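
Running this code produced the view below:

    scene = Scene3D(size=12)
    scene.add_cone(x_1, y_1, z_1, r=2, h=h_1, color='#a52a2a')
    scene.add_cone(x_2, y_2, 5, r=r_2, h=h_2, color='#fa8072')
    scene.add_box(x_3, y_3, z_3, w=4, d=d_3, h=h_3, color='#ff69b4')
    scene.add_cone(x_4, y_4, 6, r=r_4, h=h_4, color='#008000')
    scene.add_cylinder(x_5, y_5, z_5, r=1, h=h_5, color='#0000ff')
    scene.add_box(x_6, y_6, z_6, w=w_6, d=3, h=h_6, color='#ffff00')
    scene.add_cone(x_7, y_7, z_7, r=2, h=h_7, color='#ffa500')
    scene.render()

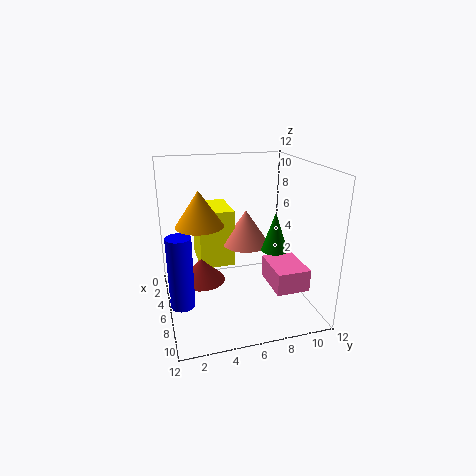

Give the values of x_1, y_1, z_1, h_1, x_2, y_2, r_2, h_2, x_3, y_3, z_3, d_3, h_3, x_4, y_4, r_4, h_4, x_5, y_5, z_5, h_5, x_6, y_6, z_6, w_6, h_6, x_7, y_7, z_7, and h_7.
x_1 = 5, y_1 = 3, z_1 = 2, h_1 = 2, x_2 = 5, y_2 = 7, r_2 = 2, h_2 = 3, x_3 = 4, y_3 = 9, z_3 = 1, d_3 = 3, h_3 = 2, x_4 = 9, y_4 = 8, r_4 = 1, h_4 = 3, x_5 = 7, y_5 = 1, z_5 = 1, h_5 = 6, x_6 = 1, y_6 = 3, z_6 = 3, w_6 = 4, h_6 = 5, x_7 = 5, y_7 = 3, z_7 = 7, h_7 = 3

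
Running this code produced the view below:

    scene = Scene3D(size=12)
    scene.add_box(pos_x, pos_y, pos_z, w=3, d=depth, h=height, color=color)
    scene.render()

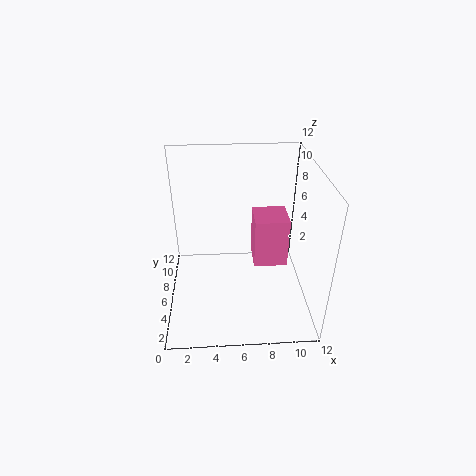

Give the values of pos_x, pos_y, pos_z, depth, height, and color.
pos_x = 7.5, pos_y = 6.5, pos_z = 2.5, depth = 3, height = 4.5, color = 'hotpink'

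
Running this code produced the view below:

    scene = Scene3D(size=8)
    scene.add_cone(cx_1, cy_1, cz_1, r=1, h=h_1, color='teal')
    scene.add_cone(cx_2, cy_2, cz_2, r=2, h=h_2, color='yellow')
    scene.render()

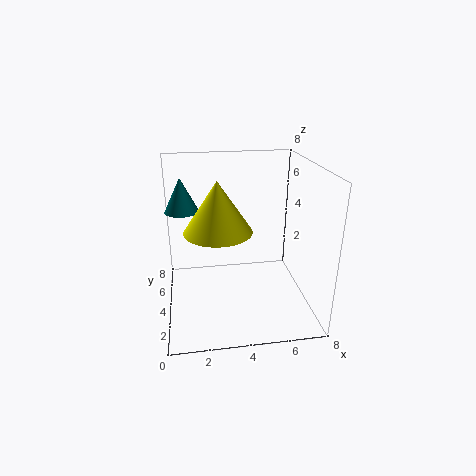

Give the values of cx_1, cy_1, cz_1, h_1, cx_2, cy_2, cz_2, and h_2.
cx_1 = 1
cy_1 = 6
cz_1 = 5
h_1 = 2
cx_2 = 3
cy_2 = 5
cz_2 = 4
h_2 = 3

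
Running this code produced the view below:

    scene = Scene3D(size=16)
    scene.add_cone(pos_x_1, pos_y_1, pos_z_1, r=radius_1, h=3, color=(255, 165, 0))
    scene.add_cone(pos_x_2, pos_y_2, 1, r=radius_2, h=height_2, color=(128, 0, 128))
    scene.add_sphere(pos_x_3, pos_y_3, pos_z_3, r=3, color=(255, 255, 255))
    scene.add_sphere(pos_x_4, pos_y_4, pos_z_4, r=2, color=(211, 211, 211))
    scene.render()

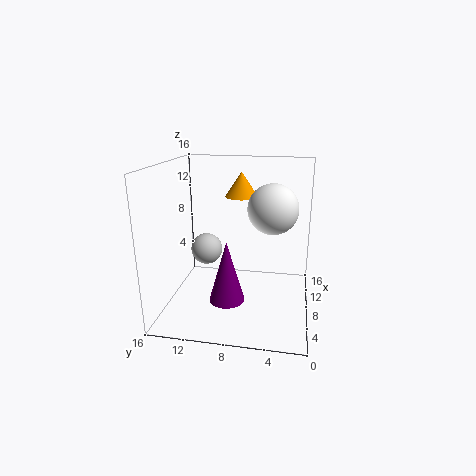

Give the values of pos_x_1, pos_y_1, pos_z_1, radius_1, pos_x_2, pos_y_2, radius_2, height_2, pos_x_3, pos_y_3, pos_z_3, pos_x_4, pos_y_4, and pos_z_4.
pos_x_1 = 13
pos_y_1 = 8.5
pos_z_1 = 11.5
radius_1 = 2
pos_x_2 = 6.5
pos_y_2 = 9
radius_2 = 2
height_2 = 7
pos_x_3 = 11.5
pos_y_3 = 4.5
pos_z_3 = 10.5
pos_x_4 = 12.5
pos_y_4 = 13
pos_z_4 = 4.5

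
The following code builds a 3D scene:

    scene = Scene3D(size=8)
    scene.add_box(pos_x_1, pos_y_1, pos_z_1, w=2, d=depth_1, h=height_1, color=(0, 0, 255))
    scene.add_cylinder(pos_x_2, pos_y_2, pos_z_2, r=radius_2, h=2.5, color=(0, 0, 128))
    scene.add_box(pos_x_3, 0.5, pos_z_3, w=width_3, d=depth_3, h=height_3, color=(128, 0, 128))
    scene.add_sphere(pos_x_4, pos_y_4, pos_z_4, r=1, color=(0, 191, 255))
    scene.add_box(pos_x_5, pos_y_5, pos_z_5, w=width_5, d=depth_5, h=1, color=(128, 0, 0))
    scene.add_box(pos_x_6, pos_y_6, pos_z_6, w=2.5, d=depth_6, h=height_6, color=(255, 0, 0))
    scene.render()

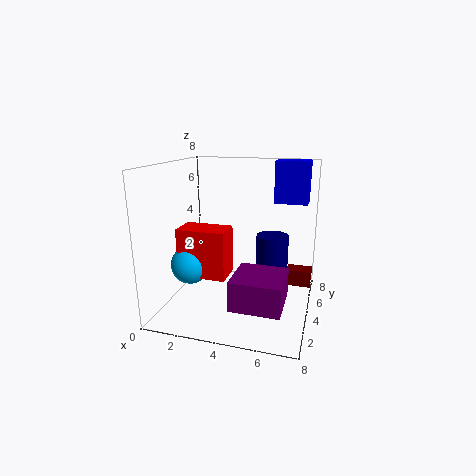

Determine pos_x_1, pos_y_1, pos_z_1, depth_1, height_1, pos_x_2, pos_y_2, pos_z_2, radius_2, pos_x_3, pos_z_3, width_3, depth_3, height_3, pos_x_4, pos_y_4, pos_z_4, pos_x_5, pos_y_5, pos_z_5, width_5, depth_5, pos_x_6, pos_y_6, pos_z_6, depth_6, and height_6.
pos_x_1 = 5.5
pos_y_1 = 6.5
pos_z_1 = 5.5
depth_1 = 1.5
height_1 = 2.5
pos_x_2 = 5.5
pos_y_2 = 6.5
pos_z_2 = 1
radius_2 = 1
pos_x_3 = 4.5
pos_z_3 = 1.5
width_3 = 2.5
depth_3 = 2.5
height_3 = 1.5
pos_x_4 = 2
pos_y_4 = 2
pos_z_4 = 3
pos_x_5 = 6.5
pos_y_5 = 6
pos_z_5 = 0.5
width_5 = 1.5
depth_5 = 1
pos_x_6 = 1.5
pos_y_6 = 1.5
pos_z_6 = 2.5
depth_6 = 1.5
height_6 = 2.5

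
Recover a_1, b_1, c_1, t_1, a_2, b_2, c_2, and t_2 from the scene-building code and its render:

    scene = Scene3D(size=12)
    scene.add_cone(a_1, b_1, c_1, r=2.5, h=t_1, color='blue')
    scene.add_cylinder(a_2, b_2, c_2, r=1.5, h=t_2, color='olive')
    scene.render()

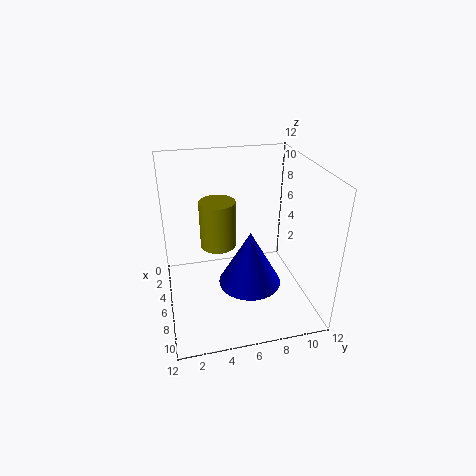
a_1 = 8
b_1 = 6.5
c_1 = 3
t_1 = 4.5
a_2 = 5
b_2 = 4.5
c_2 = 5
t_2 = 4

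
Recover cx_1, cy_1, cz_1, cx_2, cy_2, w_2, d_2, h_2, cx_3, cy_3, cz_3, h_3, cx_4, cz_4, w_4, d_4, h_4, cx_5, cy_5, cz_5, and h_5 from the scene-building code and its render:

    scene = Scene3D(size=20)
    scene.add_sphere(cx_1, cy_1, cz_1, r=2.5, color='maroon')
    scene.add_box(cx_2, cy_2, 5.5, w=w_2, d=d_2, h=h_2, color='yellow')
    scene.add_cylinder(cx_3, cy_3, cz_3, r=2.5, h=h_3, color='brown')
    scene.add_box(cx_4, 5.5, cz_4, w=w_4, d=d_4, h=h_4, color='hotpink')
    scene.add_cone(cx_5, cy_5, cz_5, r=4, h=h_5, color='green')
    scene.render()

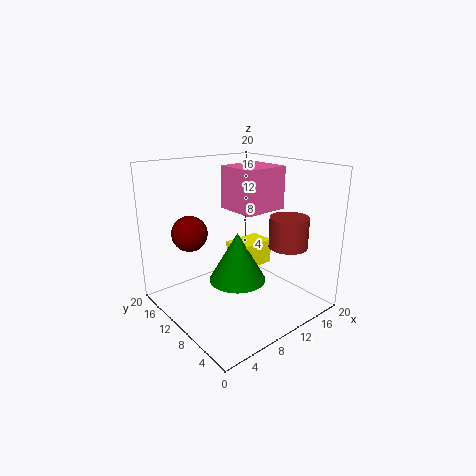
cx_1 = 5, cy_1 = 14.5, cz_1 = 10.5, cx_2 = 9.5, cy_2 = 8.5, w_2 = 5.5, d_2 = 3.5, h_2 = 3.5, cx_3 = 13, cy_3 = 3.5, cz_3 = 10, h_3 = 4, cx_4 = 8, cz_4 = 14.5, w_4 = 6, d_4 = 5.5, h_4 = 5.5, cx_5 = 9.5, cy_5 = 9.5, cz_5 = 4, h_5 = 7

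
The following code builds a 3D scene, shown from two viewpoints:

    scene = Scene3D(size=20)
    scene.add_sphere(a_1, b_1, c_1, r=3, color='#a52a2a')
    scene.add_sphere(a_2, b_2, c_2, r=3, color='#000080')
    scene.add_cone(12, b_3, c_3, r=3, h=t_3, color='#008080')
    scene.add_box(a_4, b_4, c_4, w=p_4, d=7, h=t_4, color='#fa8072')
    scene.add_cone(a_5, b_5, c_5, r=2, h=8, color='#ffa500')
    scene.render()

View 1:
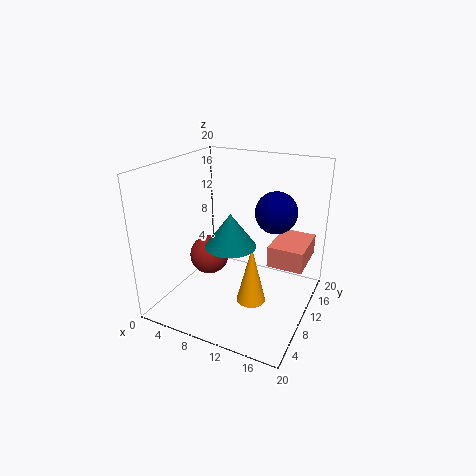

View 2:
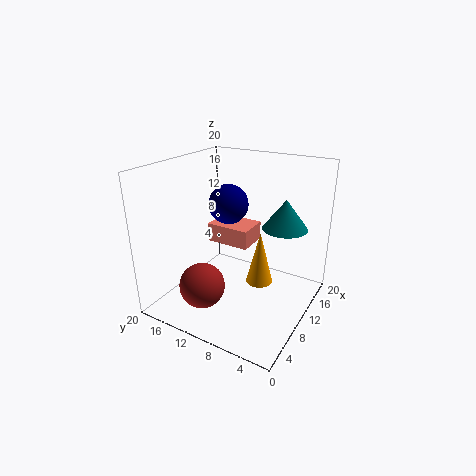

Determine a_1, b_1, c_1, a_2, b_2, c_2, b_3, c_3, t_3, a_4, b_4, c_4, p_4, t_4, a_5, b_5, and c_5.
a_1 = 4; b_1 = 12; c_1 = 5; a_2 = 14; b_2 = 14; c_2 = 13; b_3 = 4; c_3 = 12; t_3 = 4; a_4 = 14; b_4 = 11; c_4 = 6; p_4 = 5; t_4 = 3; a_5 = 13; b_5 = 8; c_5 = 2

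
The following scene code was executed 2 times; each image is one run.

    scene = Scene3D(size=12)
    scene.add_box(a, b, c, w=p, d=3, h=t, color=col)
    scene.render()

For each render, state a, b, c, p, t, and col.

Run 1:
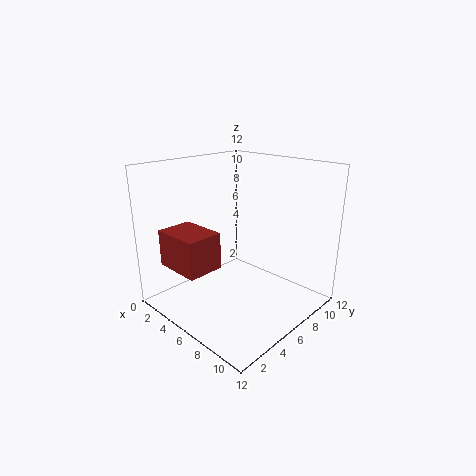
a = 2
b = 1
c = 4
p = 4
t = 3
col = 'brown'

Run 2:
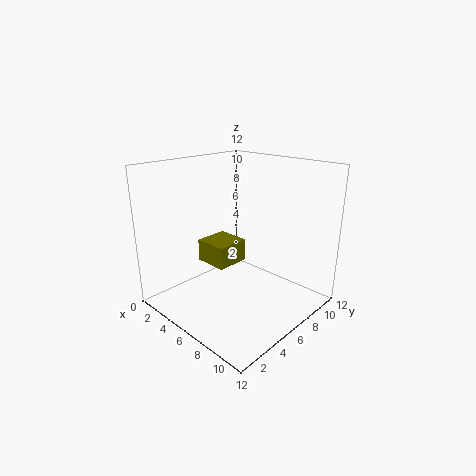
a = 2
b = 5
c = 3
p = 3
t = 2
col = 'olive'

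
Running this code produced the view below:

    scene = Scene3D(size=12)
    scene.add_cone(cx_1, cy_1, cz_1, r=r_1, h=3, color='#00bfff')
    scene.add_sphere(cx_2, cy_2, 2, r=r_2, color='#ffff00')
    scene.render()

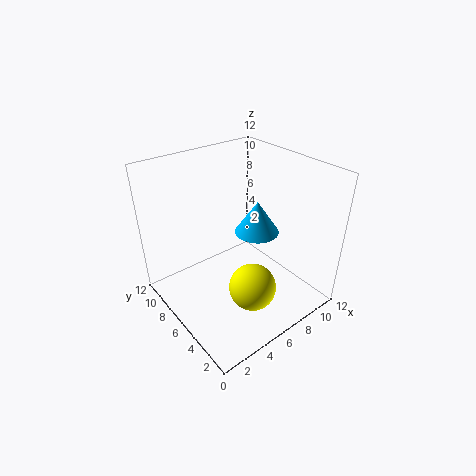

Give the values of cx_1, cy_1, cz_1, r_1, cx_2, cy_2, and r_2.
cx_1 = 9
cy_1 = 7
cz_1 = 5
r_1 = 2
cx_2 = 6
cy_2 = 4
r_2 = 2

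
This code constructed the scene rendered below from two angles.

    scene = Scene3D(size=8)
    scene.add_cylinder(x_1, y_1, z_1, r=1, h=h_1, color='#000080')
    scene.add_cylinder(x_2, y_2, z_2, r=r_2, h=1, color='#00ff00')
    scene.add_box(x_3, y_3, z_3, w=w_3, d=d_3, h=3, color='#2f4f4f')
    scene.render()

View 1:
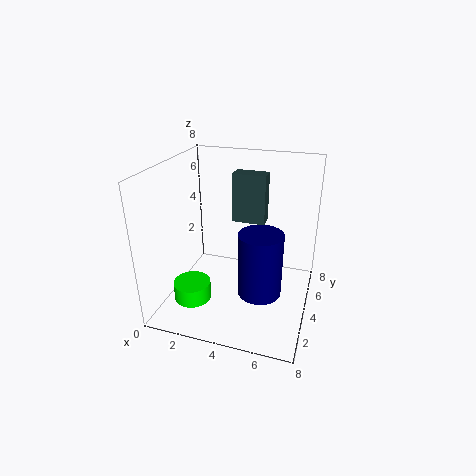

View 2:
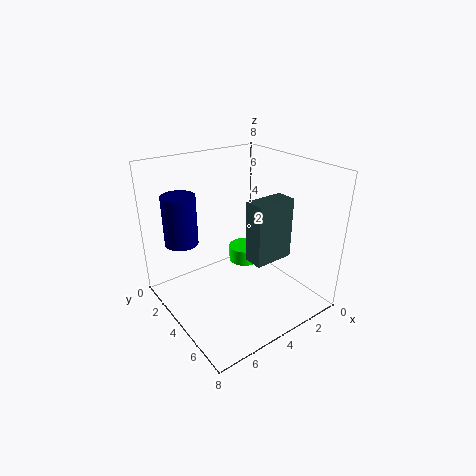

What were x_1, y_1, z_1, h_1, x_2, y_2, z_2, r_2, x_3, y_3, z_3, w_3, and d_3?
x_1 = 6, y_1 = 1, z_1 = 3, h_1 = 3, x_2 = 2, y_2 = 2, z_2 = 1, r_2 = 1, x_3 = 3, y_3 = 6, z_3 = 4, w_3 = 2, d_3 = 1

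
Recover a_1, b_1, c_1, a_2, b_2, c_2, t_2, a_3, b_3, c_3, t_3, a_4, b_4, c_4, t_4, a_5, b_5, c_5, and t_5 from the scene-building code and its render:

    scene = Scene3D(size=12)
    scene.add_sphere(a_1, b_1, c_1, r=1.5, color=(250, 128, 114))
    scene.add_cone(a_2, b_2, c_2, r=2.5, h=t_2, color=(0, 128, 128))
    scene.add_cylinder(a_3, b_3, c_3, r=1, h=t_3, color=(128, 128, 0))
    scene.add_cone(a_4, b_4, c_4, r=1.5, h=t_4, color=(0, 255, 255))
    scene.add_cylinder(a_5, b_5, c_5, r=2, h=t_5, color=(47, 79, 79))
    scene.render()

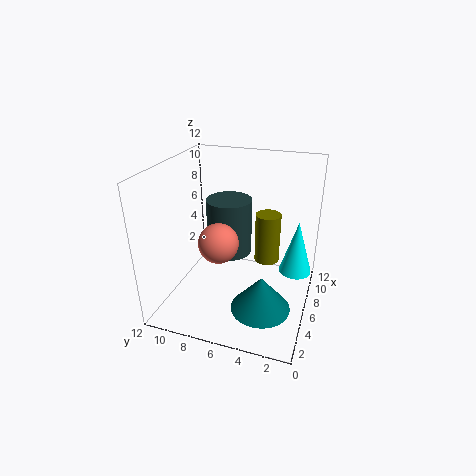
a_1 = 3, b_1 = 6.5, c_1 = 7, a_2 = 4.5, b_2 = 3.5, c_2 = 0.5, t_2 = 3, a_3 = 6, b_3 = 3.5, c_3 = 4.5, t_3 = 4, a_4 = 9.5, b_4 = 1.5, c_4 = 1.5, t_4 = 5, a_5 = 8, b_5 = 7.5, c_5 = 3.5, t_5 = 5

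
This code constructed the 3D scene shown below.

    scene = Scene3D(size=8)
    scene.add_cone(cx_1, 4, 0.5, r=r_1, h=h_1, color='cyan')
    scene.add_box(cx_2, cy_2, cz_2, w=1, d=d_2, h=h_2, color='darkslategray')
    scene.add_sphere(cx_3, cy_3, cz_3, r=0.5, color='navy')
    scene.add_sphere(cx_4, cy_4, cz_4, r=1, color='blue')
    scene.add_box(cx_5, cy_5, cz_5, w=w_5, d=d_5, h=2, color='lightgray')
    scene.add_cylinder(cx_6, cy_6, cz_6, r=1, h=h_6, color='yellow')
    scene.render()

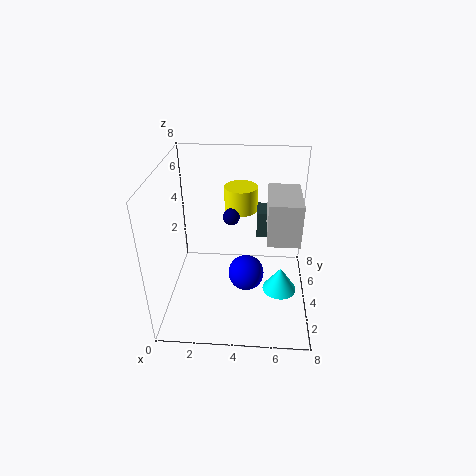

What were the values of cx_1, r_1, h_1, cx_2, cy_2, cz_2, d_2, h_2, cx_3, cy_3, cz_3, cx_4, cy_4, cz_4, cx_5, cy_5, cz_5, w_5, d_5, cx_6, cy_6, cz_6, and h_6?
cx_1 = 6.5, r_1 = 1, h_1 = 1.5, cx_2 = 5, cy_2 = 5, cz_2 = 3.5, d_2 = 1.5, h_2 = 1.5, cx_3 = 3.5, cy_3 = 5.5, cz_3 = 4.5, cx_4 = 4.5, cy_4 = 3.5, cz_4 = 2, cx_5 = 5.5, cy_5 = 1, cz_5 = 5.5, w_5 = 1.5, d_5 = 2.5, cx_6 = 4, cy_6 = 6.5, cz_6 = 4.5, h_6 = 1.5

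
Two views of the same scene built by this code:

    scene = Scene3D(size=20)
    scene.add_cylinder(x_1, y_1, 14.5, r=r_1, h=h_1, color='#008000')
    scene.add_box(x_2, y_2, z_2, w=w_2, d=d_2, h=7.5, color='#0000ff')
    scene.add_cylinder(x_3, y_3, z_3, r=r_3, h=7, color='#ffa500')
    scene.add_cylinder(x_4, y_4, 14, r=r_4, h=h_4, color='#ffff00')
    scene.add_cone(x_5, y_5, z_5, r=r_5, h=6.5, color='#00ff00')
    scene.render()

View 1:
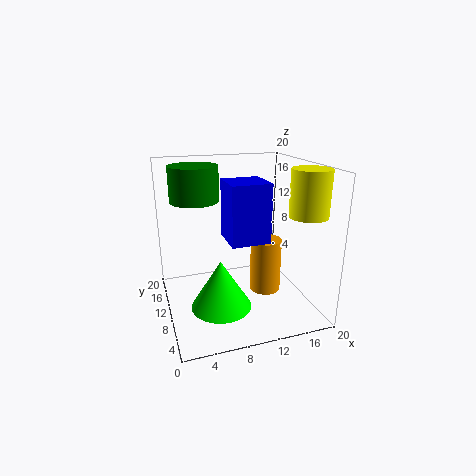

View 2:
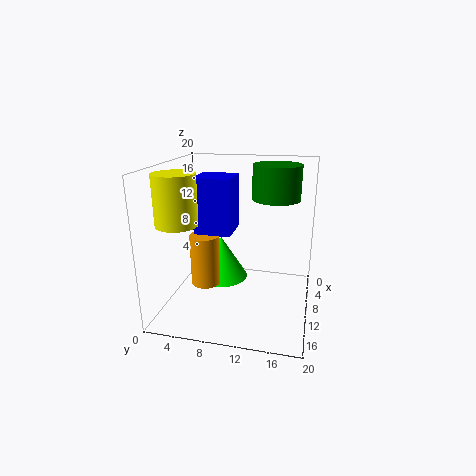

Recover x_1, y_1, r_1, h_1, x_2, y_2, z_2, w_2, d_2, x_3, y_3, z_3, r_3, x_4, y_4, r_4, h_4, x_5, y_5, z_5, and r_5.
x_1 = 5, y_1 = 14.5, r_1 = 3.5, h_1 = 5, x_2 = 7.5, y_2 = 4.5, z_2 = 11, w_2 = 5, d_2 = 5, x_3 = 12.5, y_3 = 6, z_3 = 4, r_3 = 2, x_4 = 17.5, y_4 = 4.5, r_4 = 2.5, h_4 = 6, x_5 = 6.5, y_5 = 6.5, z_5 = 2, r_5 = 4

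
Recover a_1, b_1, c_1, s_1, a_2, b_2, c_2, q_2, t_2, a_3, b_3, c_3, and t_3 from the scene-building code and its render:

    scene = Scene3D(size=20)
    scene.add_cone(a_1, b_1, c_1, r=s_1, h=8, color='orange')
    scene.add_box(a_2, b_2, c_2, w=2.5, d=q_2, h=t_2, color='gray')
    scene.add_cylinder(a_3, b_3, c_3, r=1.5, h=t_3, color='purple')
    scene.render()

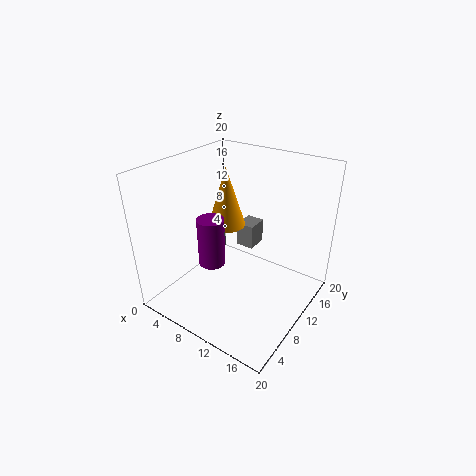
a_1 = 8.5, b_1 = 9.5, c_1 = 12, s_1 = 2.5, a_2 = 8.5, b_2 = 12, c_2 = 7.5, q_2 = 3, t_2 = 3.5, a_3 = 12, b_3 = 2, c_3 = 11.5, t_3 = 5.5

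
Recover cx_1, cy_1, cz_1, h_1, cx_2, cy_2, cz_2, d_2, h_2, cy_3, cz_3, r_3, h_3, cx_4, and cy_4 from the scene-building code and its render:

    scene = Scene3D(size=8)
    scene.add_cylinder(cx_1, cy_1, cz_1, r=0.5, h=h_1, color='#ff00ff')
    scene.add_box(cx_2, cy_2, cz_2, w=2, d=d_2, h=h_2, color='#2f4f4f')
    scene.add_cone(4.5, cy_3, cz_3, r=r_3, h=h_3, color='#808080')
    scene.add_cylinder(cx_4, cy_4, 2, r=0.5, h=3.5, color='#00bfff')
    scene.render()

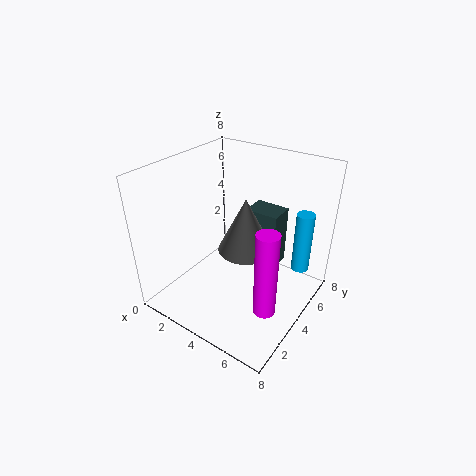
cx_1 = 7.5
cy_1 = 1
cz_1 = 3
h_1 = 4
cx_2 = 3.5
cy_2 = 5.5
cz_2 = 1.5
d_2 = 1.5
h_2 = 3.5
cy_3 = 4
cz_3 = 3.5
r_3 = 1.5
h_3 = 3
cx_4 = 7
cy_4 = 6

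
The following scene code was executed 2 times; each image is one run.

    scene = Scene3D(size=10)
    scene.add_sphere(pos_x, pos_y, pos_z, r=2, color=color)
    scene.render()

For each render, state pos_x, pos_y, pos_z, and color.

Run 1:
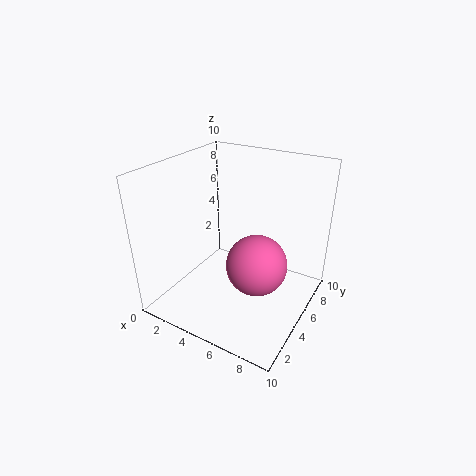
pos_x = 7
pos_y = 4
pos_z = 4
color = 'hotpink'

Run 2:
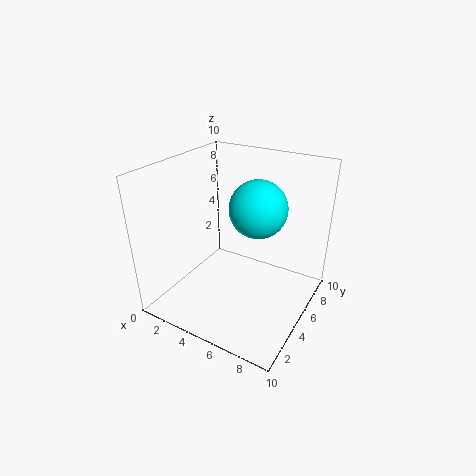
pos_x = 6
pos_y = 6
pos_z = 7
color = 'cyan'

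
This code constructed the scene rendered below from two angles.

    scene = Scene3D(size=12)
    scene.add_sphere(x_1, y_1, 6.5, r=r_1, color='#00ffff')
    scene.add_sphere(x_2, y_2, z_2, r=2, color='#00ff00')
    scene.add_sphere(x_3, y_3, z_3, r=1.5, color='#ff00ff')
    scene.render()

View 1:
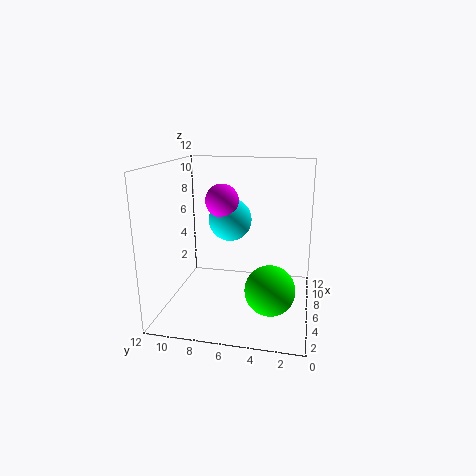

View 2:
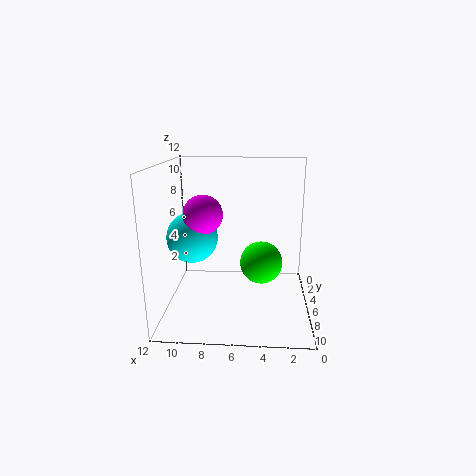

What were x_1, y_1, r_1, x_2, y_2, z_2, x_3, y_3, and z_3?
x_1 = 9.5, y_1 = 7.5, r_1 = 2, x_2 = 4, y_2 = 3, z_2 = 2.5, x_3 = 8.5, y_3 = 8, z_3 = 8.5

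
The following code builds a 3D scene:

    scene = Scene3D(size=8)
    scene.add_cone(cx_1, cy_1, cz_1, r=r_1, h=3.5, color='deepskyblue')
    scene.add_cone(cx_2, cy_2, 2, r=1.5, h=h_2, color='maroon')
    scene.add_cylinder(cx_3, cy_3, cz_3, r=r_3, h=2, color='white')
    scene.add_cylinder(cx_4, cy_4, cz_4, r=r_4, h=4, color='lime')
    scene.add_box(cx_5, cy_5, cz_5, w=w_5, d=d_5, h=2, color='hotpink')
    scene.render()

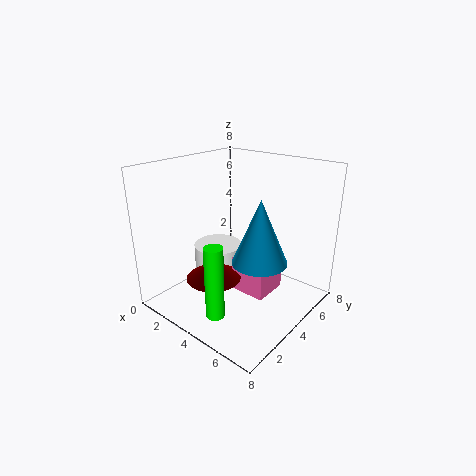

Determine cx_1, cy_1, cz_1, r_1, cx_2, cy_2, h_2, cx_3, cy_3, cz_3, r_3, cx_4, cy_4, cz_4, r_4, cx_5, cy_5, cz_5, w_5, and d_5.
cx_1 = 5.5, cy_1 = 4, cz_1 = 3, r_1 = 1.5, cx_2 = 3.5, cy_2 = 2.5, h_2 = 1, cx_3 = 1.5, cy_3 = 5, cz_3 = 0.5, r_3 = 1.5, cx_4 = 4.5, cy_4 = 1.5, cz_4 = 0.5, r_4 = 0.5, cx_5 = 4, cy_5 = 3.5, cz_5 = 1, w_5 = 2, d_5 = 2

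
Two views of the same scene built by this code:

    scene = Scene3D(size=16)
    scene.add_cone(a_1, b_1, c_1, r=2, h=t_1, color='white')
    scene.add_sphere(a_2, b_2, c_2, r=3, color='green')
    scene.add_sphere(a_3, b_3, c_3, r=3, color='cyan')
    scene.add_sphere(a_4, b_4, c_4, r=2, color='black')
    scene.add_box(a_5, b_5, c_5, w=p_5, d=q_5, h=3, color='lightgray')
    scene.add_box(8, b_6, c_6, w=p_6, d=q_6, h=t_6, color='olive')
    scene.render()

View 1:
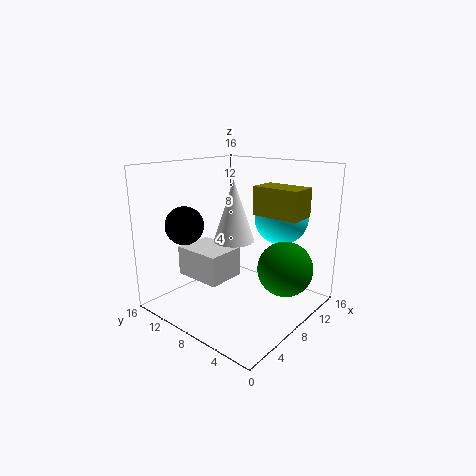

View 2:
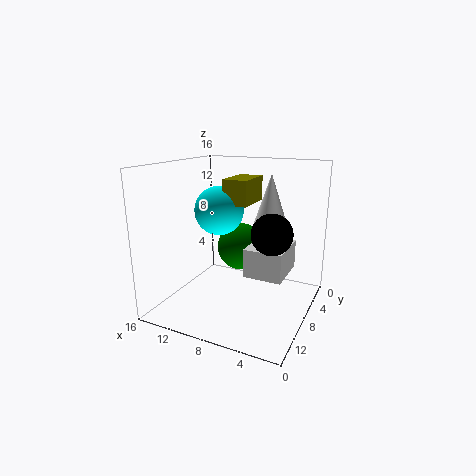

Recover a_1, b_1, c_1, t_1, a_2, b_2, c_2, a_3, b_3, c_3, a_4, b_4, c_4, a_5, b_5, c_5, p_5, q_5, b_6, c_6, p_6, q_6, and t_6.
a_1 = 5; b_1 = 6; c_1 = 9; t_1 = 6; a_2 = 10; b_2 = 3; c_2 = 5; a_3 = 12; b_3 = 5; c_3 = 10; a_4 = 3; b_4 = 11; c_4 = 10; a_5 = 2; b_5 = 6; c_5 = 5; p_5 = 4; q_5 = 5; b_6 = 1; c_6 = 11; p_6 = 3; q_6 = 5; t_6 = 3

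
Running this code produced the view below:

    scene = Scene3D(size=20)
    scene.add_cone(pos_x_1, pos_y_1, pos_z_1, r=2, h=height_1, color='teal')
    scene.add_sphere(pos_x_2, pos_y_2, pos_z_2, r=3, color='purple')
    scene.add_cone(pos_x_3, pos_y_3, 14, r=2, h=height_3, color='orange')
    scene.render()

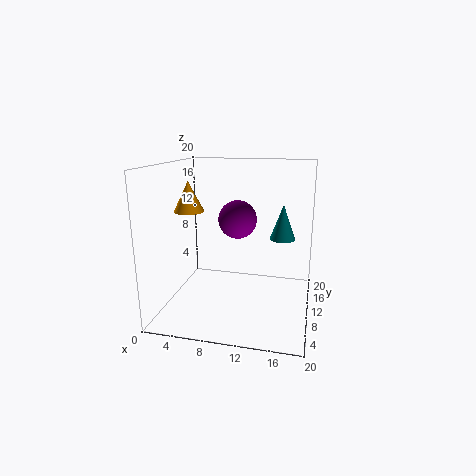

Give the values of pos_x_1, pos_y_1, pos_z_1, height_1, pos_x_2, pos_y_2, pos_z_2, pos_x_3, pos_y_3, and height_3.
pos_x_1 = 15.5
pos_y_1 = 17
pos_z_1 = 8
height_1 = 5.5
pos_x_2 = 8.5
pos_y_2 = 16
pos_z_2 = 11
pos_x_3 = 4
pos_y_3 = 7.5
height_3 = 4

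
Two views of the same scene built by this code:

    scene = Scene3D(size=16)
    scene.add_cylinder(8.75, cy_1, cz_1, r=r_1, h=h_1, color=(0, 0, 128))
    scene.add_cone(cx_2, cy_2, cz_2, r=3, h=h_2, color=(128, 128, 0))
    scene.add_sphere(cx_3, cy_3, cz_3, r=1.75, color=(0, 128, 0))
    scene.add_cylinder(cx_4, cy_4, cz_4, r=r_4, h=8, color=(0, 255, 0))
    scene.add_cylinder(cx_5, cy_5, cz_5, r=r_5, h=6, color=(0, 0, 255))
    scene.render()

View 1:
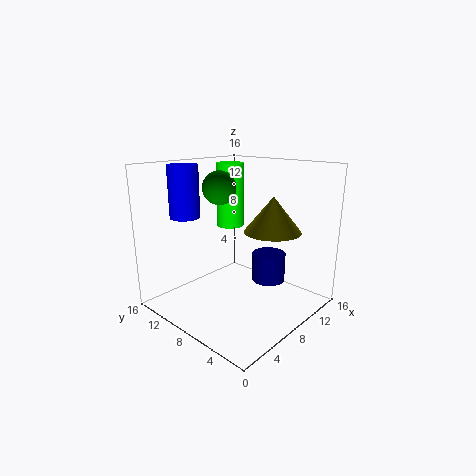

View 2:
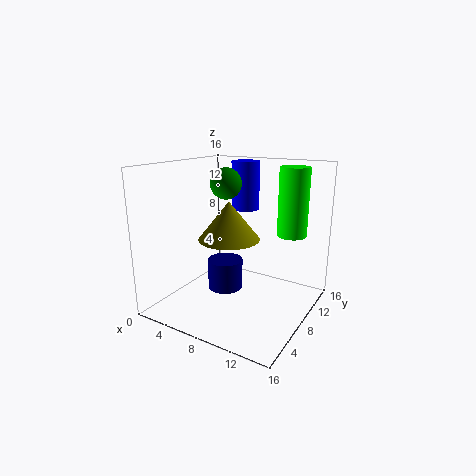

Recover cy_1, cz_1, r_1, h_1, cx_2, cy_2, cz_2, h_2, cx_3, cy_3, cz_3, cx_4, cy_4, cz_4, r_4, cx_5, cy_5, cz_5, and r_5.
cy_1 = 4.25
cz_1 = 4
r_1 = 1.75
h_1 = 3
cx_2 = 9.25
cy_2 = 4.25
cz_2 = 9.25
h_2 = 3.75
cx_3 = 6
cy_3 = 8.75
cz_3 = 13.75
cx_4 = 12.25
cy_4 = 13.25
cz_4 = 7.5
r_4 = 1.75
cx_5 = 5.5
cy_5 = 14
cz_5 = 9.75
r_5 = 1.75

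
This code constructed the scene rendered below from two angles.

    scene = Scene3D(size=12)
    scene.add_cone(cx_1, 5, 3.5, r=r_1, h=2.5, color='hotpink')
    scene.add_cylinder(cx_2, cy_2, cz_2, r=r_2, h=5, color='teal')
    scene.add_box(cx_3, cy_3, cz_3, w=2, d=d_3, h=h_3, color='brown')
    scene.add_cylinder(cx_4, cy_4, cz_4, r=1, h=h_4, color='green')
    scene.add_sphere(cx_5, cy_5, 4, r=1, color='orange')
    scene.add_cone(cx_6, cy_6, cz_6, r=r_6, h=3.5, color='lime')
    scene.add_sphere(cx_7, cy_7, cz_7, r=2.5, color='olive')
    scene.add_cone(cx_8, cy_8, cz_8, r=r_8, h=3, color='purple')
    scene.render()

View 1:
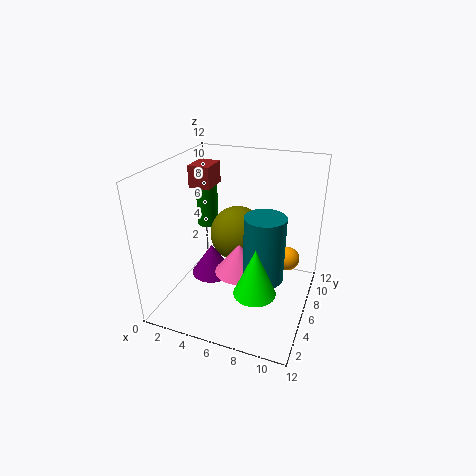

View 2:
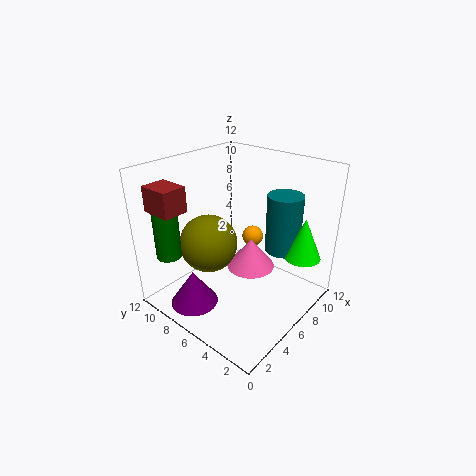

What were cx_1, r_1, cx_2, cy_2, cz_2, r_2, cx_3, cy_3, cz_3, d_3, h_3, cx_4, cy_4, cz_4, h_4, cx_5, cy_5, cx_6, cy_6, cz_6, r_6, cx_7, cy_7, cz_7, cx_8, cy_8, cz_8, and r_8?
cx_1 = 6.5
r_1 = 2
cx_2 = 9
cy_2 = 3.5
cz_2 = 4.5
r_2 = 1.5
cx_3 = 0.5
cy_3 = 8
cz_3 = 9
d_3 = 2.5
h_3 = 2
cx_4 = 1.5
cy_4 = 9.5
cz_4 = 5
h_4 = 4
cx_5 = 10
cy_5 = 7.5
cx_6 = 9
cy_6 = 1.5
cz_6 = 4.5
r_6 = 1.5
cx_7 = 5
cy_7 = 8.5
cz_7 = 5
cx_8 = 2.5
cy_8 = 8
cz_8 = 0.5
r_8 = 2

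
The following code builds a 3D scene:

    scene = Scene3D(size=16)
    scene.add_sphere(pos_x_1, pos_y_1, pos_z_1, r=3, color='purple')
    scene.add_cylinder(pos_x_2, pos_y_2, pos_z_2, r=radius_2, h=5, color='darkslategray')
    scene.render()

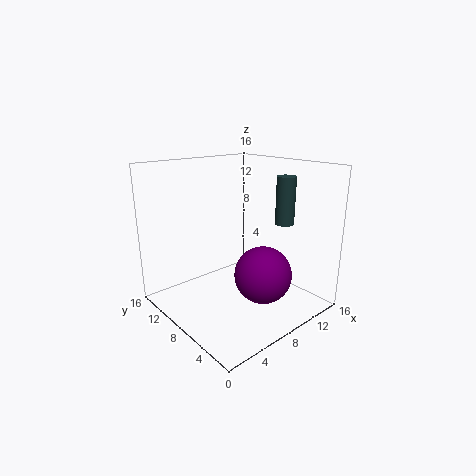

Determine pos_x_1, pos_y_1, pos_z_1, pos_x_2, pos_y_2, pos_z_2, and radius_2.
pos_x_1 = 8; pos_y_1 = 4; pos_z_1 = 5; pos_x_2 = 11; pos_y_2 = 4; pos_z_2 = 10; radius_2 = 1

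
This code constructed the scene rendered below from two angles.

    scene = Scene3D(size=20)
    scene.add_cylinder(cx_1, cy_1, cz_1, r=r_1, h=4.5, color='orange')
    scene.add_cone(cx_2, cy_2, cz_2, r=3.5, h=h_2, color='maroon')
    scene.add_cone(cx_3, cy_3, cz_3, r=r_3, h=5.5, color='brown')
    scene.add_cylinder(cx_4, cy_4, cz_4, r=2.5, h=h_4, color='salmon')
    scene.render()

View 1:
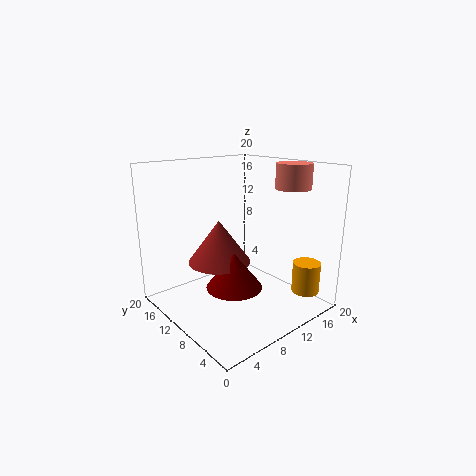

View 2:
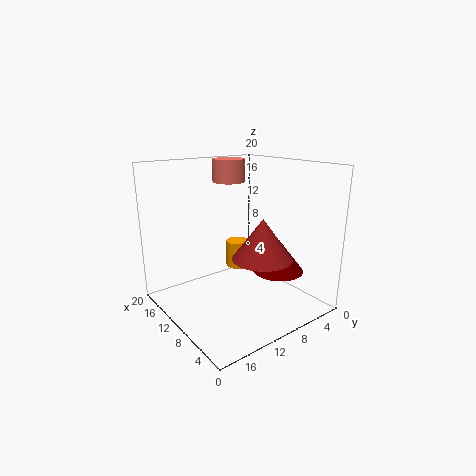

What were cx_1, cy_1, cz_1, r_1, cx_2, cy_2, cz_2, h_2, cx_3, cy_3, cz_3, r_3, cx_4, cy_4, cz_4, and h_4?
cx_1 = 18; cy_1 = 4; cz_1 = 1.5; r_1 = 2; cx_2 = 6; cy_2 = 6; cz_2 = 5.5; h_2 = 4.5; cx_3 = 6; cy_3 = 9; cz_3 = 8; r_3 = 4; cx_4 = 17; cy_4 = 6.5; cz_4 = 16.5; h_4 = 3.5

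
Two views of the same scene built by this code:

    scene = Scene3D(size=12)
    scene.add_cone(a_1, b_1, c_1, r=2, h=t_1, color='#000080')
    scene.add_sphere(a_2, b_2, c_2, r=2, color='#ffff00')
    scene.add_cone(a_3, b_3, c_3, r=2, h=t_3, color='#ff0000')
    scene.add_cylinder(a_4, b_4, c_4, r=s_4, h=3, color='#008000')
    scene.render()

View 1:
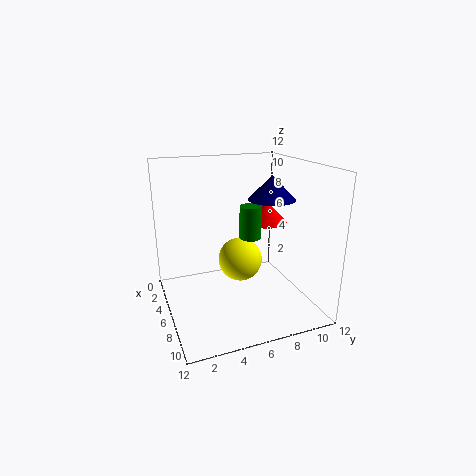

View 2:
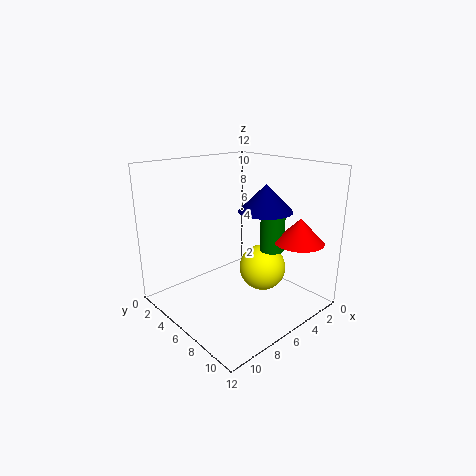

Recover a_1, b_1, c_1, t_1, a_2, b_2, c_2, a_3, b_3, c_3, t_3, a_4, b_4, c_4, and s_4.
a_1 = 6; b_1 = 9; c_1 = 9; t_1 = 2; a_2 = 4; b_2 = 7; c_2 = 3; a_3 = 3; b_3 = 10; c_3 = 6; t_3 = 2; a_4 = 4; b_4 = 8; c_4 = 5; s_4 = 1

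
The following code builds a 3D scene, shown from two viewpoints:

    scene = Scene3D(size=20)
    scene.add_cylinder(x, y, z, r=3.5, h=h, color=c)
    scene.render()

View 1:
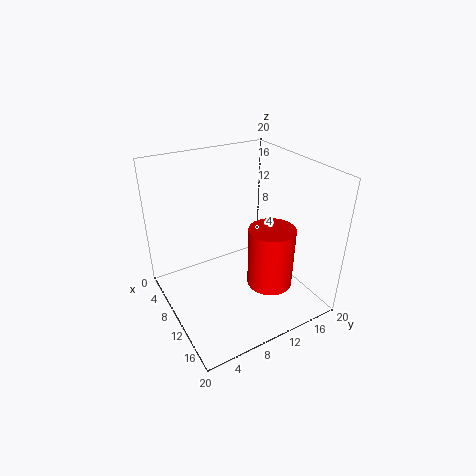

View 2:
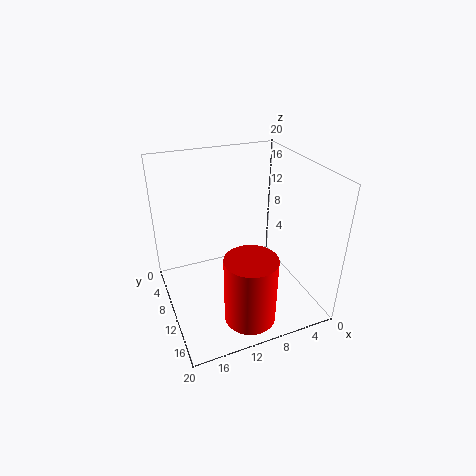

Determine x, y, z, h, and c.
x = 10.5, y = 15.5, z = 0.5, h = 9.5, c = 'red'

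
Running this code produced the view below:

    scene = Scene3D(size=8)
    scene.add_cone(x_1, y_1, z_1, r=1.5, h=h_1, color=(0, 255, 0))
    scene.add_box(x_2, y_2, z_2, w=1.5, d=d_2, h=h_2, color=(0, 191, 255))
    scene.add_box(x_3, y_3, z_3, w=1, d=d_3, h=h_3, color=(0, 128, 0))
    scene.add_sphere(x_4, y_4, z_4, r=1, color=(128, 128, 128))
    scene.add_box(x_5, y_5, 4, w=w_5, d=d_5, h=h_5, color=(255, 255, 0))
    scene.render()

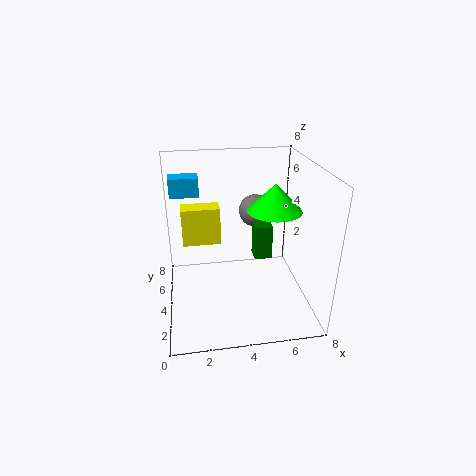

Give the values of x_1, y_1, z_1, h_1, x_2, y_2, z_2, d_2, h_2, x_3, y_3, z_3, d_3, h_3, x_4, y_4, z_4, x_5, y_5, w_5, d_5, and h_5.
x_1 = 6; y_1 = 4; z_1 = 5.5; h_1 = 1.5; x_2 = 0.5; y_2 = 4; z_2 = 6.5; d_2 = 1; h_2 = 1; x_3 = 5; y_3 = 4; z_3 = 2.5; d_3 = 1; h_3 = 2; x_4 = 5.5; y_4 = 6.5; z_4 = 4.5; x_5 = 1; y_5 = 3.5; w_5 = 2; d_5 = 1; h_5 = 2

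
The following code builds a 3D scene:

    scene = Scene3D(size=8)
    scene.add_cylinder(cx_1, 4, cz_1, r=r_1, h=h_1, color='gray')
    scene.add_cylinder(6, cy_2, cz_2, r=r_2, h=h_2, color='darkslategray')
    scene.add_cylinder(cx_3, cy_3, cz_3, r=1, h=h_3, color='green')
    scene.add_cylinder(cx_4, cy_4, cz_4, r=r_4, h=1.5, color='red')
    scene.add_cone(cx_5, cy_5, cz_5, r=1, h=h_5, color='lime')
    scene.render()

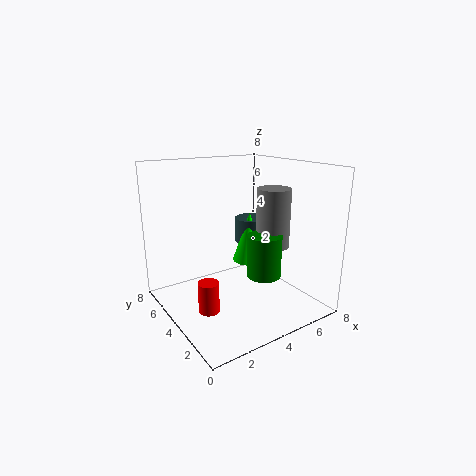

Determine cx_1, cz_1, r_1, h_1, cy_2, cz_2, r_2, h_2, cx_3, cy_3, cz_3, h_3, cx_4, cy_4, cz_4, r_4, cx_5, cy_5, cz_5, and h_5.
cx_1 = 6.5, cz_1 = 3, r_1 = 1, h_1 = 3.5, cy_2 = 5.5, cz_2 = 3, r_2 = 1, h_2 = 1.5, cx_3 = 5.5, cy_3 = 3.5, cz_3 = 1.5, h_3 = 2.5, cx_4 = 1, cy_4 = 2, cz_4 = 1.5, r_4 = 0.5, cx_5 = 5.5, cy_5 = 5, cz_5 = 2, h_5 = 3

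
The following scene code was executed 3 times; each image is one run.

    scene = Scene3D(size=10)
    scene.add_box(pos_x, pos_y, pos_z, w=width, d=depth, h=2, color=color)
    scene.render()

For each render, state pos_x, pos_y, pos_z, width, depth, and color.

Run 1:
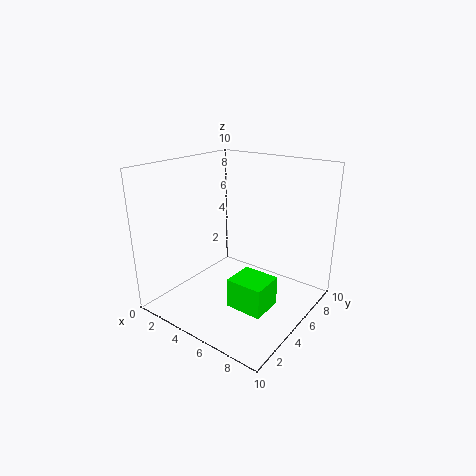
pos_x = 5.75, pos_y = 2.75, pos_z = 1, width = 2.5, depth = 2.25, color = 'lime'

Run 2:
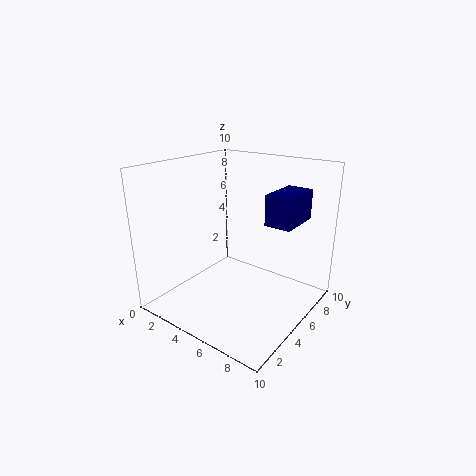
pos_x = 7.25, pos_y = 4.75, pos_z = 6.5, width = 1.75, depth = 3, color = 'navy'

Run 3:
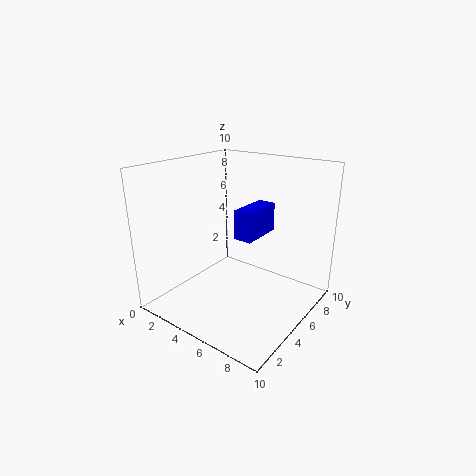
pos_x = 5.25, pos_y = 4.25, pos_z = 5.25, width = 1.25, depth = 3, color = 'blue'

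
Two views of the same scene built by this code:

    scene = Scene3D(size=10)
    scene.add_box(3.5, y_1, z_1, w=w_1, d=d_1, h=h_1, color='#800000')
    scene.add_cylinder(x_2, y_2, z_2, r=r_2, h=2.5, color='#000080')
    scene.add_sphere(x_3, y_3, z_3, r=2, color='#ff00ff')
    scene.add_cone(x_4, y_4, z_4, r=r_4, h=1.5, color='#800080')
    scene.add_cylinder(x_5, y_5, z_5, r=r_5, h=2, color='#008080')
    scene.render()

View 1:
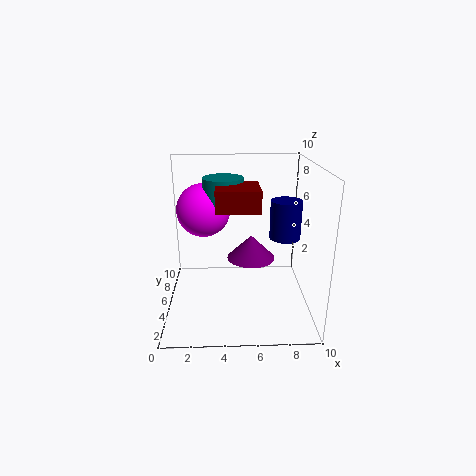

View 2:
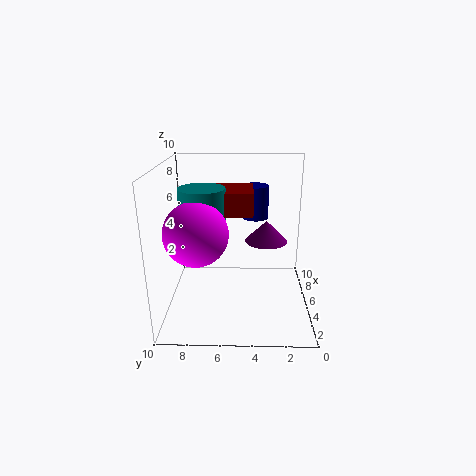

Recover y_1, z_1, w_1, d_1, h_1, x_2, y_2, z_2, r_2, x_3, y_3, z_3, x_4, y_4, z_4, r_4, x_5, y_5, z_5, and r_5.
y_1 = 4; z_1 = 7; w_1 = 3; d_1 = 3; h_1 = 1.5; x_2 = 8; y_2 = 3.75; z_2 = 5.5; r_2 = 1; x_3 = 2.5; y_3 = 7.5; z_3 = 6.25; x_4 = 5.75; y_4 = 3; z_4 = 4.5; r_4 = 1.5; x_5 = 4; y_5 = 7.25; z_5 = 6.75; r_5 = 1.5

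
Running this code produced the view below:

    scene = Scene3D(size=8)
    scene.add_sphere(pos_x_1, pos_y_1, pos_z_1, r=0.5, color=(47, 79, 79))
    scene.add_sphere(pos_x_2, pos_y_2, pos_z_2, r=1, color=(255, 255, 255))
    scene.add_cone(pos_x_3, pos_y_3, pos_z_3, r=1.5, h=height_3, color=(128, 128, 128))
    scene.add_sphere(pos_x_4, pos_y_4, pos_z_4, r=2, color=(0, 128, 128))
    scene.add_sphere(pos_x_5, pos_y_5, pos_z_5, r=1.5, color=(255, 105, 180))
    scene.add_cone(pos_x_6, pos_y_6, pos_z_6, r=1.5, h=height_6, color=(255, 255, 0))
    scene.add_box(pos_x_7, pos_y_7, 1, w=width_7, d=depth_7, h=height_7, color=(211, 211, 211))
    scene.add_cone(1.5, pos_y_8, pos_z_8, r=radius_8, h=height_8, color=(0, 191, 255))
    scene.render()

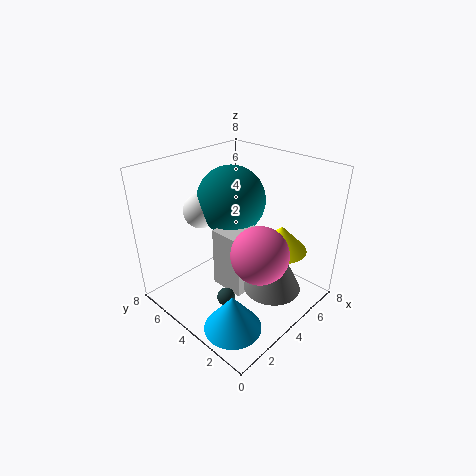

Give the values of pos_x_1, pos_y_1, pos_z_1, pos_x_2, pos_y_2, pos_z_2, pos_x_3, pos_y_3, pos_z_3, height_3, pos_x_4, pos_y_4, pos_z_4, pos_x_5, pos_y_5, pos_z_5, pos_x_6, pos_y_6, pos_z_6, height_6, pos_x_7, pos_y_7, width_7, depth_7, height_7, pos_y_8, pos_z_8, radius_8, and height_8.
pos_x_1 = 2.5, pos_y_1 = 3.5, pos_z_1 = 1, pos_x_2 = 3.5, pos_y_2 = 6.5, pos_z_2 = 5, pos_x_3 = 4, pos_y_3 = 1.5, pos_z_3 = 2, height_3 = 3, pos_x_4 = 5, pos_y_4 = 5.5, pos_z_4 = 5.5, pos_x_5 = 3.5, pos_y_5 = 2, pos_z_5 = 4, pos_x_6 = 6, pos_y_6 = 2.5, pos_z_6 = 3, height_6 = 1.5, pos_x_7 = 3, pos_y_7 = 3, width_7 = 2, depth_7 = 2, height_7 = 3.5, pos_y_8 = 2, pos_z_8 = 0.5, radius_8 = 1.5, height_8 = 2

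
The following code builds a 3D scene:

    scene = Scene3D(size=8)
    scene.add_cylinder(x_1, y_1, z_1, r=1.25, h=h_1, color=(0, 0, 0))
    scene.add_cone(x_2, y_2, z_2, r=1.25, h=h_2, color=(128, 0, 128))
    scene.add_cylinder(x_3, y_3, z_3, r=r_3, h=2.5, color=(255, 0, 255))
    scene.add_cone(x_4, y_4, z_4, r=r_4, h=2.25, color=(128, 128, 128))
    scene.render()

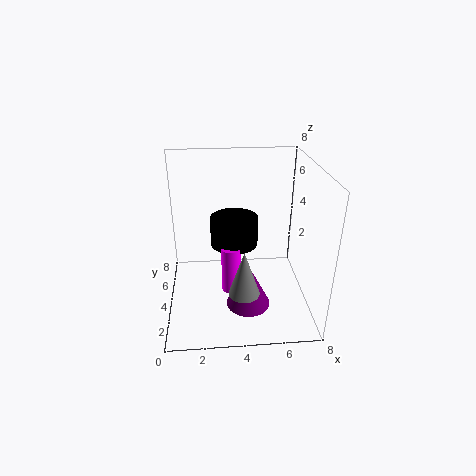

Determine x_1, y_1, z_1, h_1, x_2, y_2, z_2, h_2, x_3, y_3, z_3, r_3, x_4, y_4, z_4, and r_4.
x_1 = 3.75, y_1 = 3.5, z_1 = 4, h_1 = 1.5, x_2 = 4.5, y_2 = 3, z_2 = 0.25, h_2 = 2.5, x_3 = 3.5, y_3 = 2.5, z_3 = 1.75, r_3 = 0.5, x_4 = 4, y_4 = 0.75, z_4 = 2.75, r_4 = 0.75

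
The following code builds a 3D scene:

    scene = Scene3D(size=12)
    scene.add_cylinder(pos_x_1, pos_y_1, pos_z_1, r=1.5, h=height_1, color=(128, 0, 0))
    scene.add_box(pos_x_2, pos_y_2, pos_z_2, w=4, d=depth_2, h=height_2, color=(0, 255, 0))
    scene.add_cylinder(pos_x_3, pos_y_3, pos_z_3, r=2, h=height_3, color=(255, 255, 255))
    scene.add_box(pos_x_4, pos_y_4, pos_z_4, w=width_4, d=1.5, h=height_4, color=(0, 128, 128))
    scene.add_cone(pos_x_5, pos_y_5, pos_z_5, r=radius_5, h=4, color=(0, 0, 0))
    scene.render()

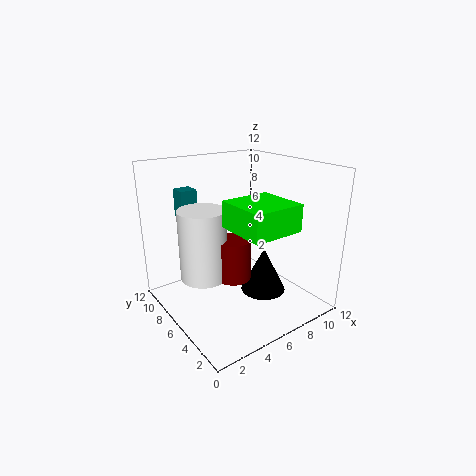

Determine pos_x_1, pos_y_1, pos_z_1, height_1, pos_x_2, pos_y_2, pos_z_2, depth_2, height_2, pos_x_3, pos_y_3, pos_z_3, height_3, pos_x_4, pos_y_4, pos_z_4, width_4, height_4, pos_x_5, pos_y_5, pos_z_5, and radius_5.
pos_x_1 = 5.5, pos_y_1 = 6, pos_z_1 = 2.5, height_1 = 3.5, pos_x_2 = 3.5, pos_y_2 = 0.5, pos_z_2 = 8, depth_2 = 4, height_2 = 2, pos_x_3 = 3.5, pos_y_3 = 7.5, pos_z_3 = 2.5, height_3 = 6, pos_x_4 = 3, pos_y_4 = 10, pos_z_4 = 7, width_4 = 1.5, height_4 = 2.5, pos_x_5 = 8.5, pos_y_5 = 5.5, pos_z_5 = 0.5, radius_5 = 2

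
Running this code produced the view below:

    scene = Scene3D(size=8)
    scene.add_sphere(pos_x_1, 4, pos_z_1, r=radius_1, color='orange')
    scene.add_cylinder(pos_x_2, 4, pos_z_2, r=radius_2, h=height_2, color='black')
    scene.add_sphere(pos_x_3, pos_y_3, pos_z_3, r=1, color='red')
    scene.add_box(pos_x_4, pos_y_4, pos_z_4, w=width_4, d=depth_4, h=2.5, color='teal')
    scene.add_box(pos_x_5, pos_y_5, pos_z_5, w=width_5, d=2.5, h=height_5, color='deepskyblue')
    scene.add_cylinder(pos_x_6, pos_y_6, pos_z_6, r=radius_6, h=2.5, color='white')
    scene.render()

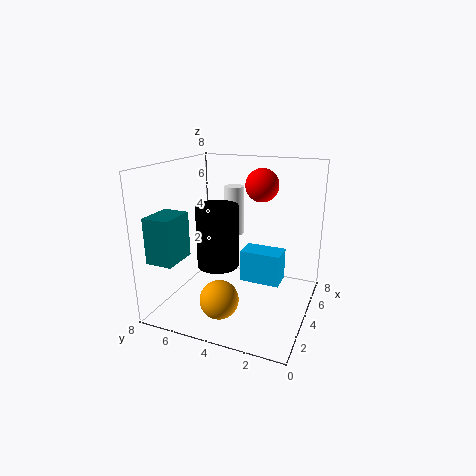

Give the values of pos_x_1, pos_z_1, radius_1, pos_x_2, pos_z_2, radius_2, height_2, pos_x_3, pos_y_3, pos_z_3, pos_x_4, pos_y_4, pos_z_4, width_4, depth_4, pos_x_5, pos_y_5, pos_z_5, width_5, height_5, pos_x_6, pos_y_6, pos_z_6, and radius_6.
pos_x_1 = 1.5
pos_z_1 = 1.5
radius_1 = 1
pos_x_2 = 1.5
pos_z_2 = 3.5
radius_2 = 1
height_2 = 3
pos_x_3 = 6.5
pos_y_3 = 3.5
pos_z_3 = 6.5
pos_x_4 = 1
pos_y_4 = 6.5
pos_z_4 = 3
width_4 = 2
depth_4 = 1.5
pos_x_5 = 5.5
pos_y_5 = 2
pos_z_5 = 0.5
width_5 = 1.5
height_5 = 2
pos_x_6 = 3.5
pos_y_6 = 4
pos_z_6 = 4.5
radius_6 = 0.5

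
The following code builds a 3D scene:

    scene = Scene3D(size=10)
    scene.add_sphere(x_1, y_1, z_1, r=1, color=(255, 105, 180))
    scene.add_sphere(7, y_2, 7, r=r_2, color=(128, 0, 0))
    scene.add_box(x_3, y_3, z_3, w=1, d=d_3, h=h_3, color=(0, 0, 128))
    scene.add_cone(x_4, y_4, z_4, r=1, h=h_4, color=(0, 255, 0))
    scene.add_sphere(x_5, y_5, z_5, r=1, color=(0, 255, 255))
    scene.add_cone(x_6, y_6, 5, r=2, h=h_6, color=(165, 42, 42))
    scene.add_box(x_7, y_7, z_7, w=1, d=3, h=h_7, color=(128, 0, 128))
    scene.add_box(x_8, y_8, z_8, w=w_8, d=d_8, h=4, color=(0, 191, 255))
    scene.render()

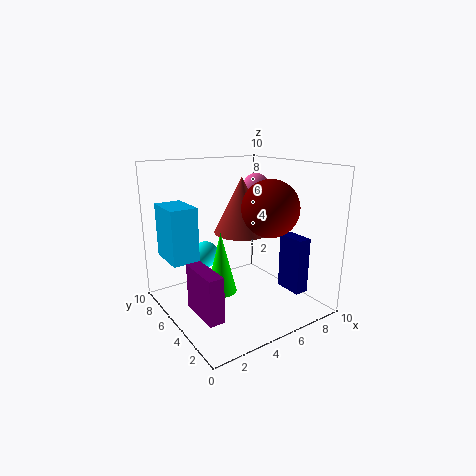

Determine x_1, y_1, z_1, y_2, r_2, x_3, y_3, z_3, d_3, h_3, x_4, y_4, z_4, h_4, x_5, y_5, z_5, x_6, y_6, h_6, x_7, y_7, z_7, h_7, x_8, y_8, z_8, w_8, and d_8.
x_1 = 8, y_1 = 7, z_1 = 8, y_2 = 4, r_2 = 2, x_3 = 8, y_3 = 2, z_3 = 1, d_3 = 2, h_3 = 4, x_4 = 3, y_4 = 4, z_4 = 2, h_4 = 4, x_5 = 4, y_5 = 8, z_5 = 3, x_6 = 6, y_6 = 6, h_6 = 4, x_7 = 1, y_7 = 2, z_7 = 1, h_7 = 3, x_8 = 1, y_8 = 7, z_8 = 3, w_8 = 2, d_8 = 3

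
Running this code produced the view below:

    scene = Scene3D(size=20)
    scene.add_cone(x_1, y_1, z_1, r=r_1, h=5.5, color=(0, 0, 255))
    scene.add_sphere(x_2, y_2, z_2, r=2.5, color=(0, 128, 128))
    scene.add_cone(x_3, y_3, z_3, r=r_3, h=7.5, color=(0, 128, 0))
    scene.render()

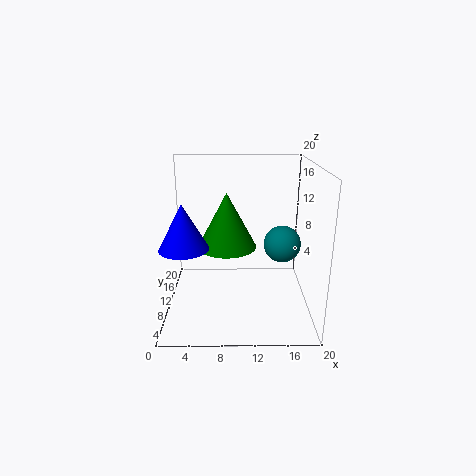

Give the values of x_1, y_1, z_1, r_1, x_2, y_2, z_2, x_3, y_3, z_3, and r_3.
x_1 = 3.5
y_1 = 4
z_1 = 11
r_1 = 3
x_2 = 16
y_2 = 9
z_2 = 9.5
x_3 = 8.5
y_3 = 9.5
z_3 = 9
r_3 = 4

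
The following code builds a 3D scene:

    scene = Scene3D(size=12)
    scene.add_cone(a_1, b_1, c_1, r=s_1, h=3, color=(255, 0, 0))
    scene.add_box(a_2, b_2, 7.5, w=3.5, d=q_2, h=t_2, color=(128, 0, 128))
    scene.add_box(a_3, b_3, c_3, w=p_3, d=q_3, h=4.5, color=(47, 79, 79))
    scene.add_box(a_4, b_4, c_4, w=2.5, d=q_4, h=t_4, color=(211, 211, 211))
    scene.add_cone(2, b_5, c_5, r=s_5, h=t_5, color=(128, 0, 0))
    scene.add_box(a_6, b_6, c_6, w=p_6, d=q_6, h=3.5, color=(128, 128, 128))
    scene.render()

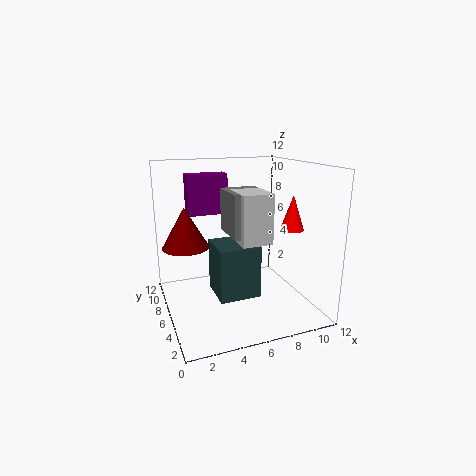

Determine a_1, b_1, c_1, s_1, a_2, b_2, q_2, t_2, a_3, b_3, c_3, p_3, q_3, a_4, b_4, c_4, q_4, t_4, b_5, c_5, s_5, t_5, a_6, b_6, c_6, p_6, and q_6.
a_1 = 10.5, b_1 = 5, c_1 = 6.5, s_1 = 1, a_2 = 2.5, b_2 = 8.5, q_2 = 1.5, t_2 = 3.5, a_3 = 4, b_3 = 4.5, c_3 = 1, p_3 = 3.5, q_3 = 3.5, a_4 = 5.5, b_4 = 3.5, c_4 = 6, q_4 = 3, t_4 = 4, b_5 = 8, c_5 = 5, s_5 = 2, t_5 = 3.5, a_6 = 5, b_6 = 4, c_6 = 6.5, p_6 = 3, q_6 = 3.5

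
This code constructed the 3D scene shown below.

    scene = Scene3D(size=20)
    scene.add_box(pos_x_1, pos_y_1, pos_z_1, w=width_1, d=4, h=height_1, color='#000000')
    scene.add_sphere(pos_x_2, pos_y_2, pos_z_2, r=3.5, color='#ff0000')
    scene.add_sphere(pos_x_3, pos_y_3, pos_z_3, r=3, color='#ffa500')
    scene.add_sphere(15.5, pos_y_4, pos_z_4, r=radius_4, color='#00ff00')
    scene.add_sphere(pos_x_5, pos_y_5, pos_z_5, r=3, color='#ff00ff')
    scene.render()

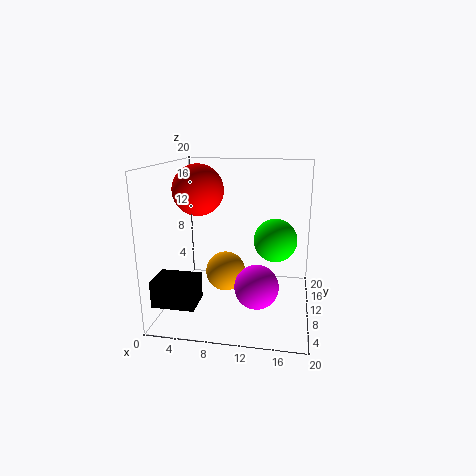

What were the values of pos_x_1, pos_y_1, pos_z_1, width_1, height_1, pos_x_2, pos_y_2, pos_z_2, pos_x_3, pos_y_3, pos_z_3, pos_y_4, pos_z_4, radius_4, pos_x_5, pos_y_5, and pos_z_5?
pos_x_1 = 0.5
pos_y_1 = 1.5
pos_z_1 = 3
width_1 = 5.5
height_1 = 3.5
pos_x_2 = 4.5
pos_y_2 = 10
pos_z_2 = 16.5
pos_x_3 = 7.5
pos_y_3 = 13
pos_z_3 = 3.5
pos_y_4 = 4
pos_z_4 = 12
radius_4 = 2.5
pos_x_5 = 13
pos_y_5 = 7.5
pos_z_5 = 4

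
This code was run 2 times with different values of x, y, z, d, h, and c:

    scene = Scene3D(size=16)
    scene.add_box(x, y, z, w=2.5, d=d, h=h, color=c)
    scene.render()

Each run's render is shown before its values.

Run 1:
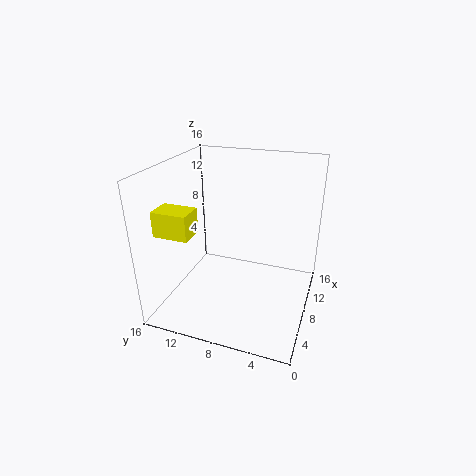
x = 1, y = 10.5, z = 10.5, d = 3.5, h = 2.5, c = 'yellow'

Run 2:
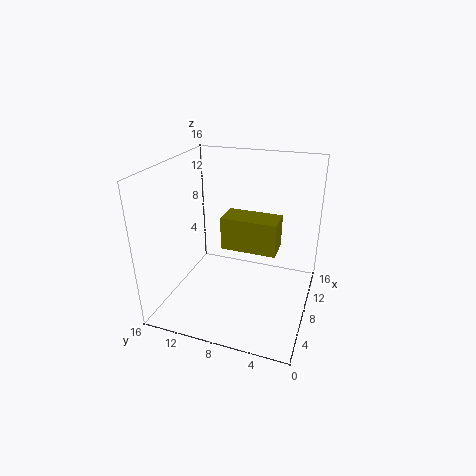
x = 2, y = 2.5, z = 10, d = 5, h = 3, c = 'olive'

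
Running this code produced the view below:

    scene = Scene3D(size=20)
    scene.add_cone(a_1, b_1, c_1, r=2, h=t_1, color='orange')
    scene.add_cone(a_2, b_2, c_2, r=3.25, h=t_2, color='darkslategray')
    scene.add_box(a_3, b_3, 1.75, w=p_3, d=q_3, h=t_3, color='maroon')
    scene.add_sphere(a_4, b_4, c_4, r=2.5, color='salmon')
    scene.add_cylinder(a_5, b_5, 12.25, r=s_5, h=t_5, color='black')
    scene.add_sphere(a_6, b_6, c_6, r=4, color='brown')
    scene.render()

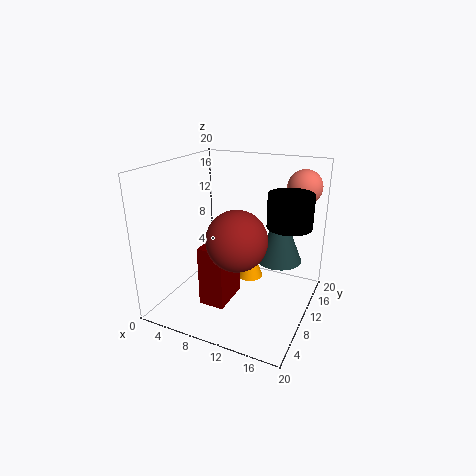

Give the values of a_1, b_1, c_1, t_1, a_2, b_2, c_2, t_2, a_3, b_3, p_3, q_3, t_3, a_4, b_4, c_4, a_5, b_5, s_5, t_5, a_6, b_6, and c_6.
a_1 = 10.25
b_1 = 13.75
c_1 = 2.25
t_1 = 5.25
a_2 = 15
b_2 = 13.25
c_2 = 6.25
t_2 = 8
a_3 = 6.75
b_3 = 4.5
p_3 = 3.5
q_3 = 5.75
t_3 = 8.25
a_4 = 17
b_4 = 17.25
c_4 = 16.25
a_5 = 16.75
b_5 = 11.5
s_5 = 3
t_5 = 4.5
a_6 = 11.25
b_6 = 7
c_6 = 11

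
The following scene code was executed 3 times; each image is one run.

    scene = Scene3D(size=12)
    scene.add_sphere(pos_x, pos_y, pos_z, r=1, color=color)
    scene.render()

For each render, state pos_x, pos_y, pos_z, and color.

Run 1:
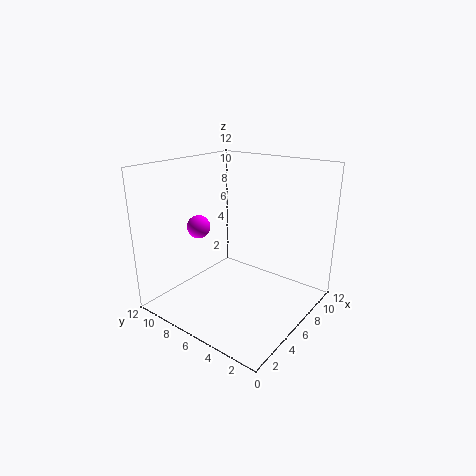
pos_x = 5, pos_y = 9.5, pos_z = 6.5, color = 'magenta'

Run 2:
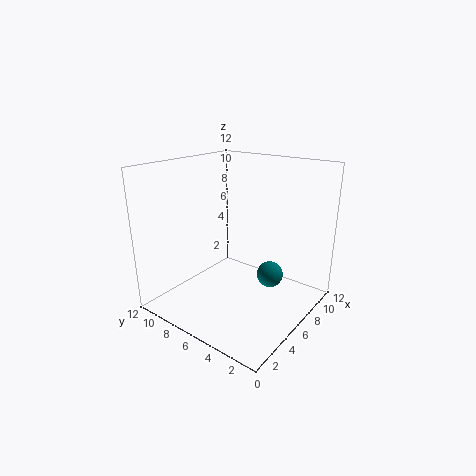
pos_x = 5.5, pos_y = 2.5, pos_z = 4, color = 'teal'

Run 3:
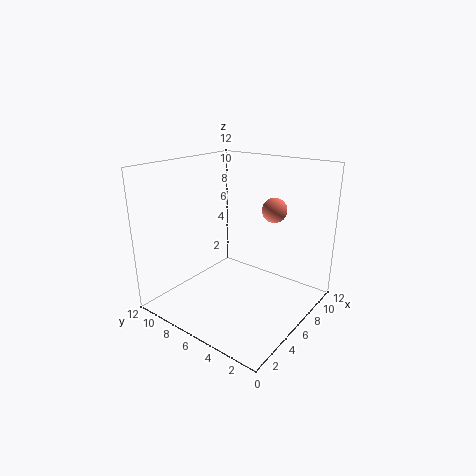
pos_x = 7.5, pos_y = 3.5, pos_z = 8.5, color = 'salmon'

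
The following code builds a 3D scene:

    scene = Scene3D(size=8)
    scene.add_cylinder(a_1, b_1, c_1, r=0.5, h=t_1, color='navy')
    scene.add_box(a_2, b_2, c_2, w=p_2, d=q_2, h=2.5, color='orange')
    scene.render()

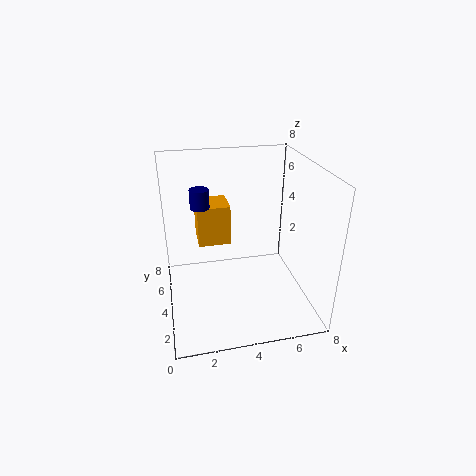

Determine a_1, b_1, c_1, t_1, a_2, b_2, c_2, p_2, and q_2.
a_1 = 2
b_1 = 4
c_1 = 6
t_1 = 1
a_2 = 2
b_2 = 6
c_2 = 2.5
p_2 = 2
q_2 = 2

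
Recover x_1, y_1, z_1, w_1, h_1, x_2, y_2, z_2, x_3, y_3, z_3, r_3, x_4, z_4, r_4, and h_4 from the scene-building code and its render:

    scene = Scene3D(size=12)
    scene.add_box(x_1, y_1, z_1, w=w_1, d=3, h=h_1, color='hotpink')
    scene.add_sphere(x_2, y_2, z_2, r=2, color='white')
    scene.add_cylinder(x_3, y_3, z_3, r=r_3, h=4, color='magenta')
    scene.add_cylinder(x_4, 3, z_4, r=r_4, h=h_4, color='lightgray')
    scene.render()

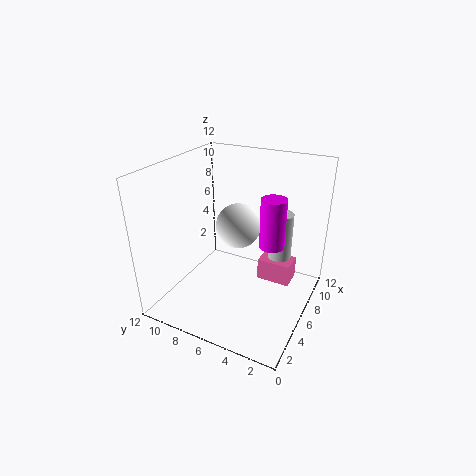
x_1 = 8
y_1 = 2
z_1 = 1
w_1 = 2
h_1 = 2
x_2 = 8
y_2 = 7
z_2 = 6
x_3 = 6
y_3 = 3
z_3 = 6
r_3 = 1
x_4 = 8
z_4 = 4
r_4 = 1
h_4 = 4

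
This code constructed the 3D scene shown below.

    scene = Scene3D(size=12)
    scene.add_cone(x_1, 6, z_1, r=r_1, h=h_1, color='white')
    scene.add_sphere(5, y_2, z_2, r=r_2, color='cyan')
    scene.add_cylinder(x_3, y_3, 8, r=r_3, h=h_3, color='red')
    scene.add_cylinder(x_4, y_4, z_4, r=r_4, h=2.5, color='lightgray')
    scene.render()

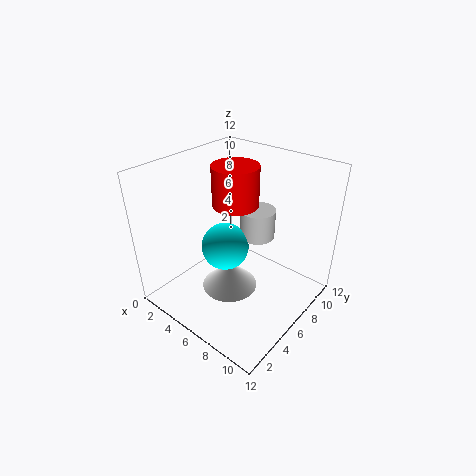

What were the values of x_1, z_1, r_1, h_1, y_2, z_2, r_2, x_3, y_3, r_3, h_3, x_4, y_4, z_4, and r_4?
x_1 = 5, z_1 = 0.5, r_1 = 2.5, h_1 = 2.5, y_2 = 5.5, z_2 = 5, r_2 = 2, x_3 = 4.5, y_3 = 7.5, r_3 = 2, h_3 = 3.5, x_4 = 6.5, y_4 = 8, z_4 = 5.5, r_4 = 1.5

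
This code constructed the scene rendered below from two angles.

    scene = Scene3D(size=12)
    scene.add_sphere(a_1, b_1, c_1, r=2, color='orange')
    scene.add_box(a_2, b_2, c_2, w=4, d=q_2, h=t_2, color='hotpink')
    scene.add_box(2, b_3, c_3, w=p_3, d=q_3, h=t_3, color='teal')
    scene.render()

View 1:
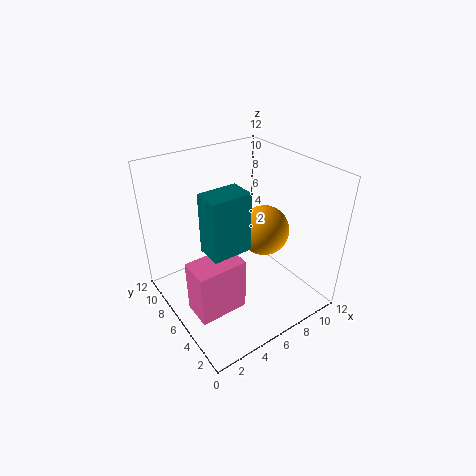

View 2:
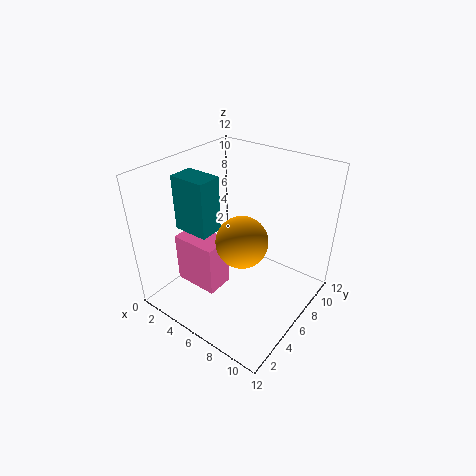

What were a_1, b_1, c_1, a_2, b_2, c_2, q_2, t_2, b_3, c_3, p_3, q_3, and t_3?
a_1 = 7.5
b_1 = 4.5
c_1 = 7
a_2 = 1
b_2 = 3.5
c_2 = 1
q_2 = 2.5
t_2 = 4.5
b_3 = 3
c_3 = 7
p_3 = 3
q_3 = 2
t_3 = 4.5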